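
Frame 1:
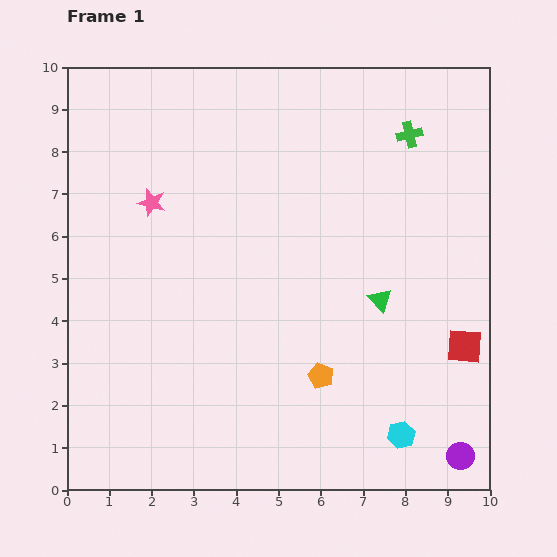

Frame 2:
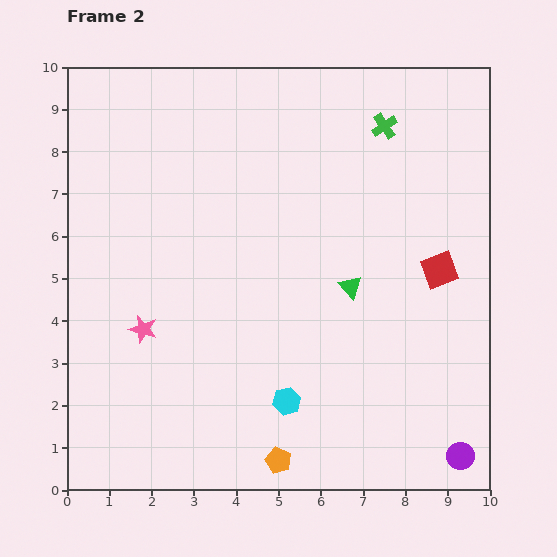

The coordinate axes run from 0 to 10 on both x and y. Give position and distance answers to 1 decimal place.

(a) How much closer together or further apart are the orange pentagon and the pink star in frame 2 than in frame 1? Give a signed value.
-1.2

Distance in frame 1: 5.7. Distance in frame 2: 4.5.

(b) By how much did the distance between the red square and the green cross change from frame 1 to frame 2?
-1.6

Distance in frame 1: 5.2. Distance in frame 2: 3.6.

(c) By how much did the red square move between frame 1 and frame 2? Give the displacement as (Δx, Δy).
(-0.6, 1.8)

The red square was at (9.4, 3.4) in frame 1 and (8.8, 5.2) in frame 2.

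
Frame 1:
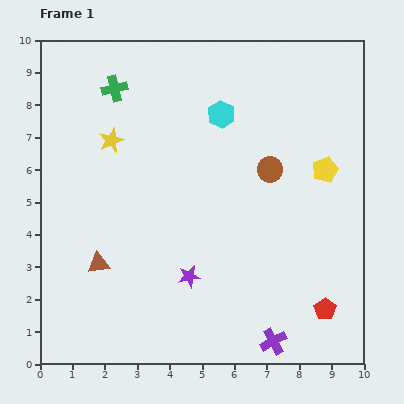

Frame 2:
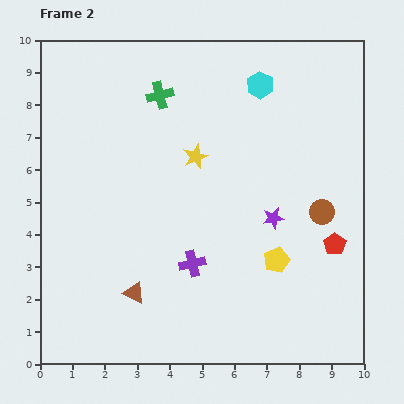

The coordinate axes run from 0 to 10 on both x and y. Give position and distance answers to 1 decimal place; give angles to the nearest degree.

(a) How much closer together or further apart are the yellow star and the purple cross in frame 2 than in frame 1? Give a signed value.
-4.7

Distance in frame 1: 8.0. Distance in frame 2: 3.3.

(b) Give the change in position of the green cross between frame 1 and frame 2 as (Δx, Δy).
(1.4, -0.2)

The green cross was at (2.3, 8.5) in frame 1 and (3.7, 8.3) in frame 2.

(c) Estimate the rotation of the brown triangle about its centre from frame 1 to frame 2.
33° clockwise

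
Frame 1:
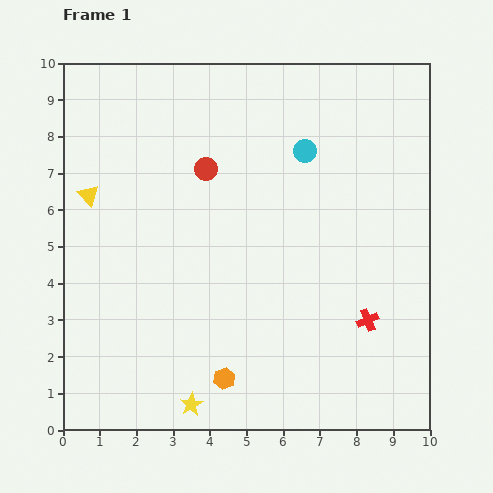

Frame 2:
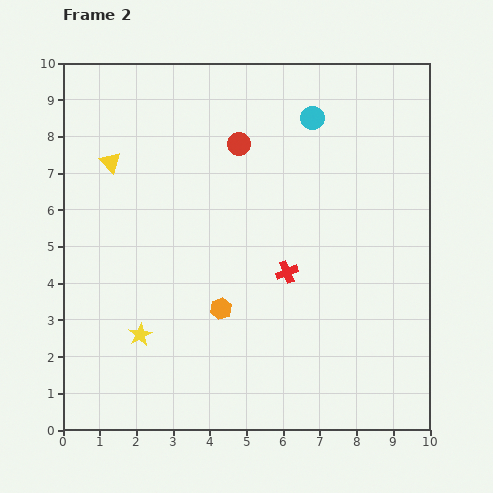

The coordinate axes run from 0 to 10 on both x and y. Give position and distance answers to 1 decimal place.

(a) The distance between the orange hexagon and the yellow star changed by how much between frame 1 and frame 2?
+1.2

Distance in frame 1: 1.1. Distance in frame 2: 2.3.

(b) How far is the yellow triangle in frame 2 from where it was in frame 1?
1.1

The yellow triangle moved from (0.7, 6.4) to (1.3, 7.3), a distance of √(0.6² + 0.9²) ≈ 1.1.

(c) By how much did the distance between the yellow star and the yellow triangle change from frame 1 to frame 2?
-1.6

Distance in frame 1: 6.4. Distance in frame 2: 4.8.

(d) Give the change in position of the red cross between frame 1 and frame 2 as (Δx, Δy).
(-2.2, 1.3)

The red cross was at (8.3, 3.0) in frame 1 and (6.1, 4.3) in frame 2.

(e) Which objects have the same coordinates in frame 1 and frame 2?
none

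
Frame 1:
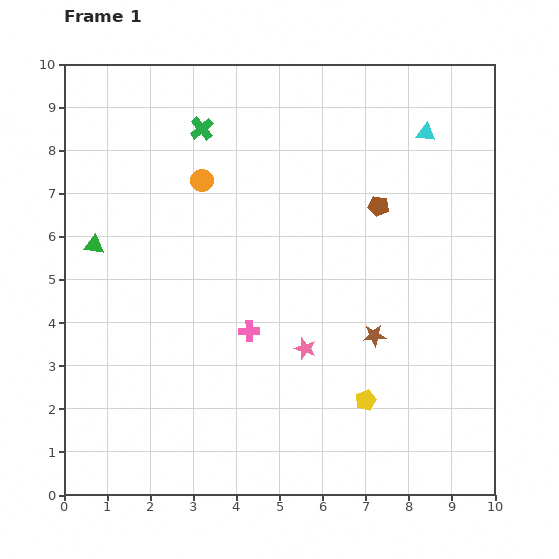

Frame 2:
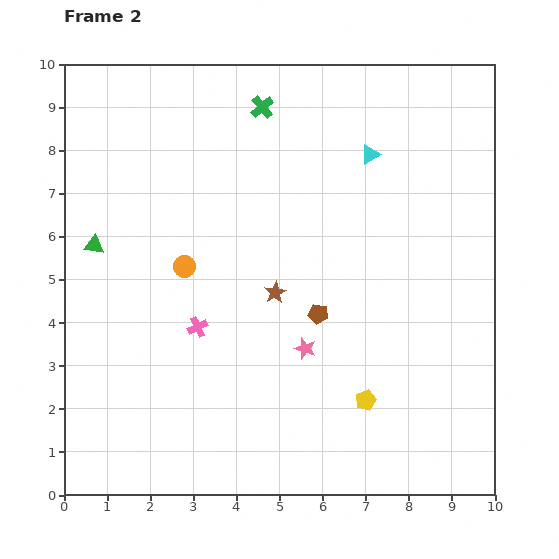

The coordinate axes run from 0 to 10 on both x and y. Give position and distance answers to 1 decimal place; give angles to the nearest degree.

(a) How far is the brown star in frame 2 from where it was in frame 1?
2.5

The brown star moved from (7.2, 3.7) to (4.9, 4.7), a distance of √(2.3² + 1.0²) ≈ 2.5.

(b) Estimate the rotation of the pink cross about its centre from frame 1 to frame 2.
24° counter-clockwise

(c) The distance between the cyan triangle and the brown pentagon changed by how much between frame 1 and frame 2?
+1.9

Distance in frame 1: 2.0. Distance in frame 2: 3.9.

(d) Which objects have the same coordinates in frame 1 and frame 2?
the green triangle, the pink star, the yellow pentagon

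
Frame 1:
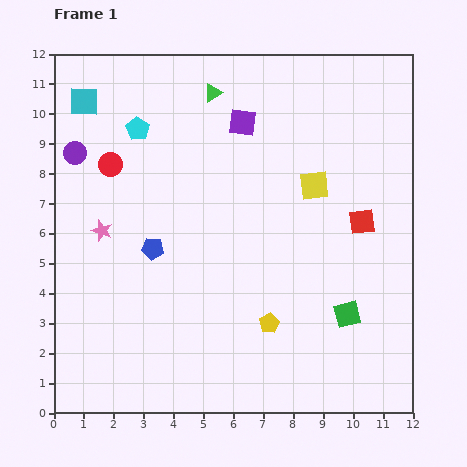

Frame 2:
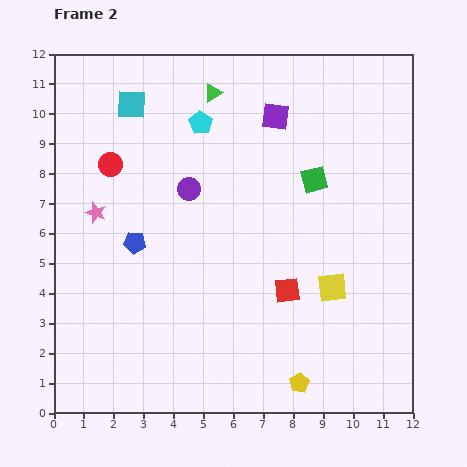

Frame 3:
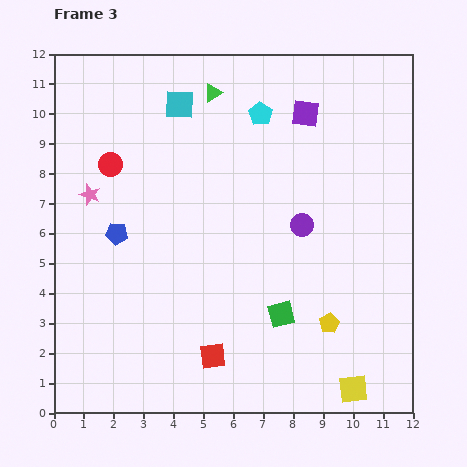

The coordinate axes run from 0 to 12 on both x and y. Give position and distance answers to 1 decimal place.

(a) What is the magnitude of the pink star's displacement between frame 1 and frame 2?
0.6

The pink star moved from (1.6, 6.1) to (1.4, 6.7), a distance of √(0.2² + 0.6²) ≈ 0.6.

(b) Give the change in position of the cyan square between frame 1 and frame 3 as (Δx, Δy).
(3.2, -0.1)

The cyan square was at (1.0, 10.4) in frame 1 and (4.2, 10.3) in frame 3.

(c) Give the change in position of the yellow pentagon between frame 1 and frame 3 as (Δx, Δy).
(2.0, 0.0)

The yellow pentagon was at (7.2, 3.0) in frame 1 and (9.2, 3.0) in frame 3.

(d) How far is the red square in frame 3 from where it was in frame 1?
6.7

The red square moved from (10.3, 6.4) to (5.3, 1.9), a distance of √(5.0² + 4.5²) ≈ 6.7.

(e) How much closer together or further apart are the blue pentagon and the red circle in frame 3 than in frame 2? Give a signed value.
-0.4

Distance in frame 2: 2.7. Distance in frame 3: 2.3.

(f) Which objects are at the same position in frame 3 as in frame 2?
the red circle, the green triangle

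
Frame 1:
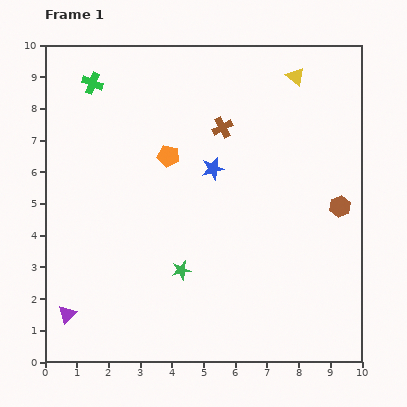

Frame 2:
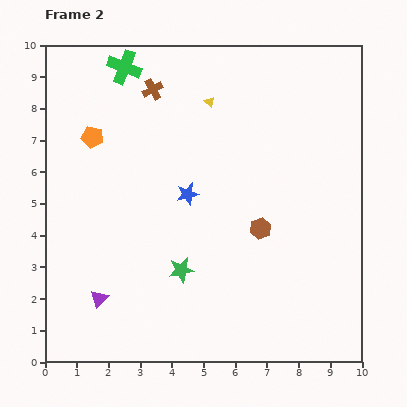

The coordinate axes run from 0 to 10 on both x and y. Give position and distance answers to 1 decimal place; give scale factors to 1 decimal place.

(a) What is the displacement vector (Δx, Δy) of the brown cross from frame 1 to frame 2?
(-2.2, 1.2)

The brown cross was at (5.6, 7.4) in frame 1 and (3.4, 8.6) in frame 2.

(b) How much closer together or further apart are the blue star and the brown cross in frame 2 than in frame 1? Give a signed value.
+2.2

Distance in frame 1: 1.3. Distance in frame 2: 3.5.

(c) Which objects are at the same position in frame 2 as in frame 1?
the green star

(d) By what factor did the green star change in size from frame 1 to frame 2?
1.4×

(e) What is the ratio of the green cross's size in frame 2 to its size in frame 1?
1.6×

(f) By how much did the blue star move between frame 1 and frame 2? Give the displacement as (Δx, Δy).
(-0.8, -0.8)

The blue star was at (5.3, 6.1) in frame 1 and (4.5, 5.3) in frame 2.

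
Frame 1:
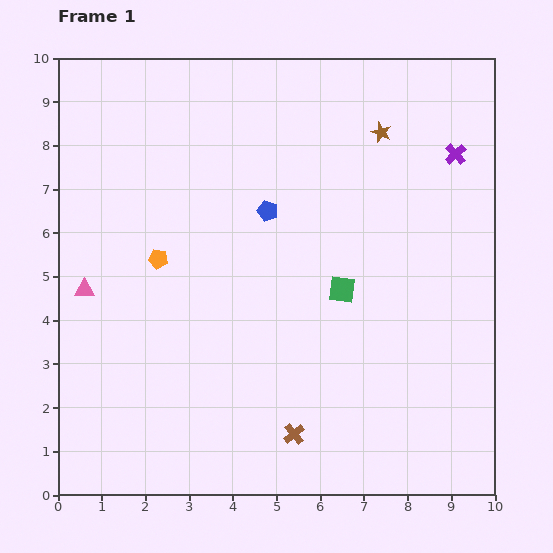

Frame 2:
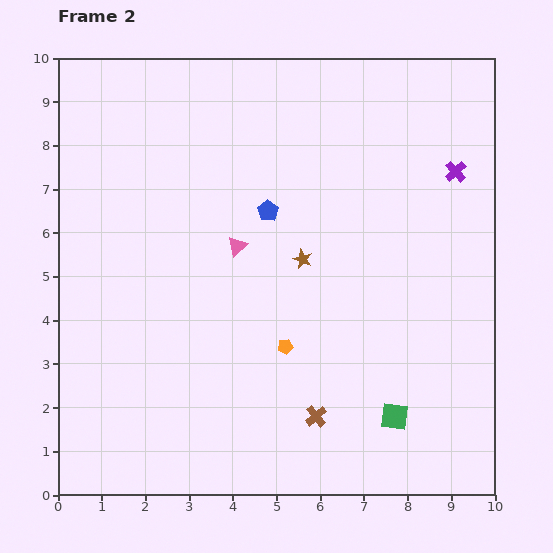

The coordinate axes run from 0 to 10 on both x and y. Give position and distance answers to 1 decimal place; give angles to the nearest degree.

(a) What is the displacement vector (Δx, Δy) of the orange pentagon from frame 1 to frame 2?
(2.9, -2.0)

The orange pentagon was at (2.3, 5.4) in frame 1 and (5.2, 3.4) in frame 2.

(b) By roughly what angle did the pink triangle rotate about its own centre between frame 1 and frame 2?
41° counter-clockwise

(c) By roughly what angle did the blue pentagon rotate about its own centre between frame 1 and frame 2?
17° clockwise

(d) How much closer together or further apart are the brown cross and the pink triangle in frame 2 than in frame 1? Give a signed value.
-1.5

Distance in frame 1: 5.8. Distance in frame 2: 4.3.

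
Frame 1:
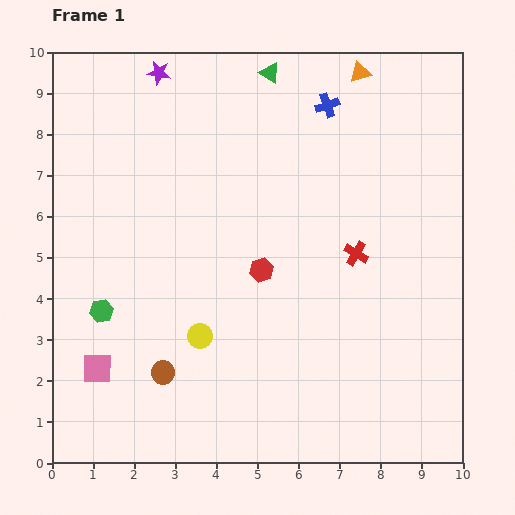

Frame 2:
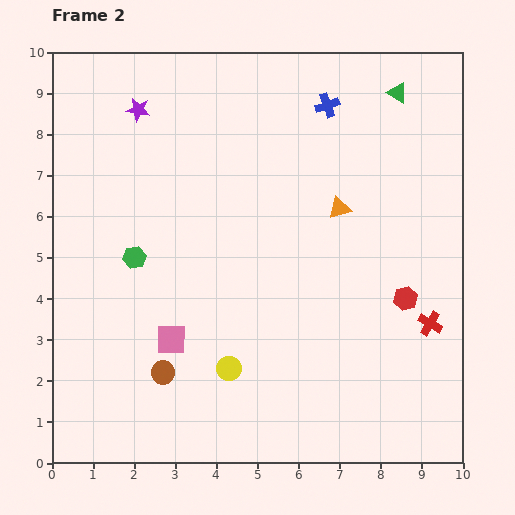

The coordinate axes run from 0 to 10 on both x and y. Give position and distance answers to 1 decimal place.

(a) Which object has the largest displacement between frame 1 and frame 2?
the red hexagon

(moved 3.6; next 3.3)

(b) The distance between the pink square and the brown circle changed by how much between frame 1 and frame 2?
-0.8

Distance in frame 1: 1.6. Distance in frame 2: 0.8.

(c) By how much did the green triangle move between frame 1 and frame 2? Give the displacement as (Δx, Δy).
(3.1, -0.5)

The green triangle was at (5.3, 9.5) in frame 1 and (8.4, 9.0) in frame 2.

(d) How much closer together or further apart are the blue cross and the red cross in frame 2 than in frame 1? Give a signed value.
+2.2

Distance in frame 1: 3.7. Distance in frame 2: 5.9.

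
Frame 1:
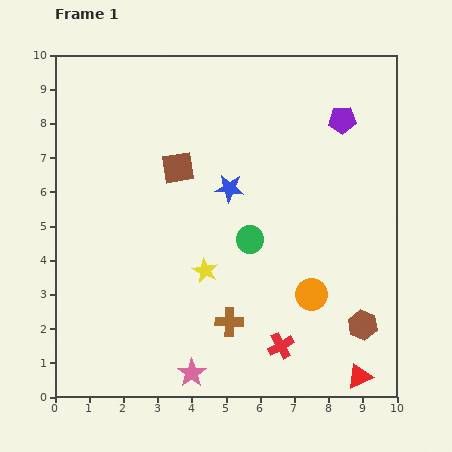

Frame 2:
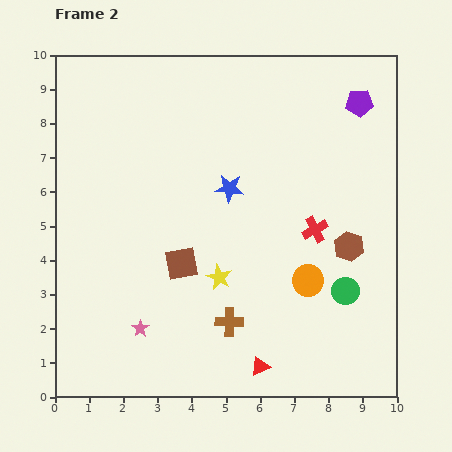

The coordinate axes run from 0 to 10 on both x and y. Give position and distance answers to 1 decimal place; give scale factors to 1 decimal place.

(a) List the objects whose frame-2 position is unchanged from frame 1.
the blue star, the brown cross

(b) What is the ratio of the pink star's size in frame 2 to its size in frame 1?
0.6×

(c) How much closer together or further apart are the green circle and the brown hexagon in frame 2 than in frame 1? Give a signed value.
-2.8

Distance in frame 1: 4.1. Distance in frame 2: 1.3.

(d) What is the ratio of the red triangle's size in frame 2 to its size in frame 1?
0.8×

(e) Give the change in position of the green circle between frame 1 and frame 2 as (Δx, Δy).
(2.8, -1.5)

The green circle was at (5.7, 4.6) in frame 1 and (8.5, 3.1) in frame 2.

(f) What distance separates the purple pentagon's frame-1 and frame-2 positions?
0.7

The purple pentagon moved from (8.4, 8.1) to (8.9, 8.6), a distance of √(0.5² + 0.5²) ≈ 0.7.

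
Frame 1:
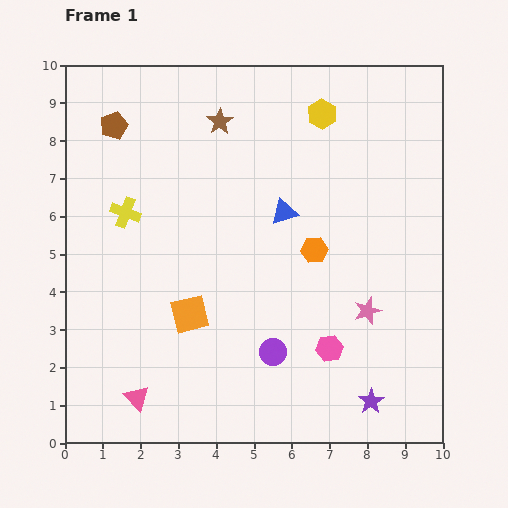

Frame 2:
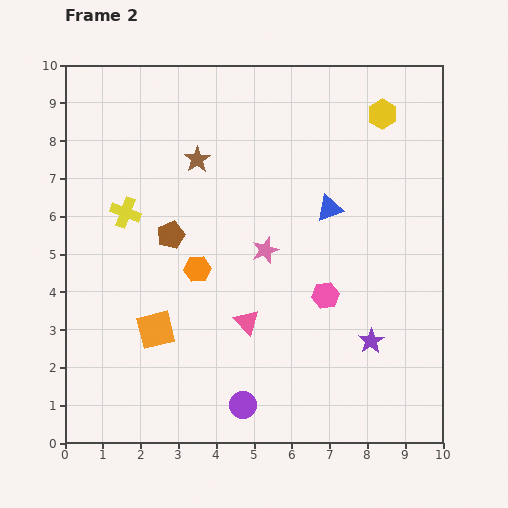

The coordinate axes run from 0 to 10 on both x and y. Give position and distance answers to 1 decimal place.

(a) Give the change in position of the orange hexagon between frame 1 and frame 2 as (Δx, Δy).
(-3.1, -0.5)

The orange hexagon was at (6.6, 5.1) in frame 1 and (3.5, 4.6) in frame 2.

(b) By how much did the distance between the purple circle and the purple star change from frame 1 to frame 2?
+0.9

Distance in frame 1: 2.9. Distance in frame 2: 3.8.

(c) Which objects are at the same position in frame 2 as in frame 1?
the yellow cross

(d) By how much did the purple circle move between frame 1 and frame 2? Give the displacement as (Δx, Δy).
(-0.8, -1.4)

The purple circle was at (5.5, 2.4) in frame 1 and (4.7, 1.0) in frame 2.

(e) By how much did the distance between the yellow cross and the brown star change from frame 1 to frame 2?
-1.1

Distance in frame 1: 3.5. Distance in frame 2: 2.4.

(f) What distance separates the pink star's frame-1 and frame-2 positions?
3.1

The pink star moved from (8.0, 3.5) to (5.3, 5.1), a distance of √(2.7² + 1.6²) ≈ 3.1.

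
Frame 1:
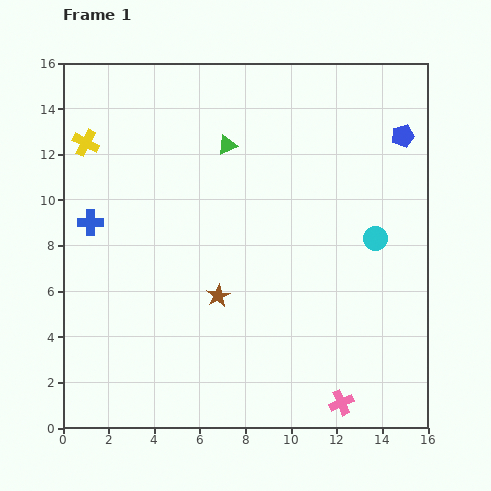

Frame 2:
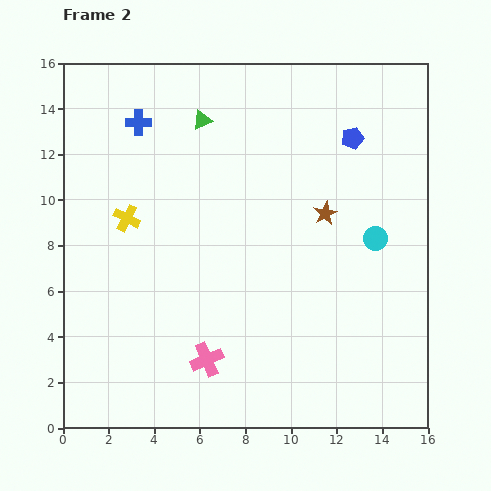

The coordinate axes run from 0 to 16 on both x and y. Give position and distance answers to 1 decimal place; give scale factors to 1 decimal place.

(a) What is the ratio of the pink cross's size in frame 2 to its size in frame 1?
1.3×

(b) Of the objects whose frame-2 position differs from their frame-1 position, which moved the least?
the green triangle

(moved 1.6)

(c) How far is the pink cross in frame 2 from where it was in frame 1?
6.2

The pink cross moved from (12.2, 1.1) to (6.3, 3.0), a distance of √(5.9² + 1.9²) ≈ 6.2.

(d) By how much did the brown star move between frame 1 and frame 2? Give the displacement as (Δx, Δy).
(4.7, 3.6)

The brown star was at (6.8, 5.8) in frame 1 and (11.5, 9.4) in frame 2.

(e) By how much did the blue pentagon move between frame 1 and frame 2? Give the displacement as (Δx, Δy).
(-2.2, -0.1)

The blue pentagon was at (14.9, 12.8) in frame 1 and (12.7, 12.7) in frame 2.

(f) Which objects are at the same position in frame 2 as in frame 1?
the cyan circle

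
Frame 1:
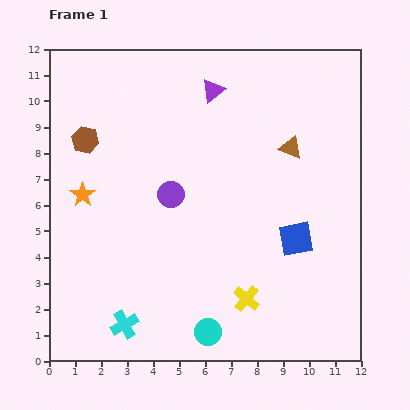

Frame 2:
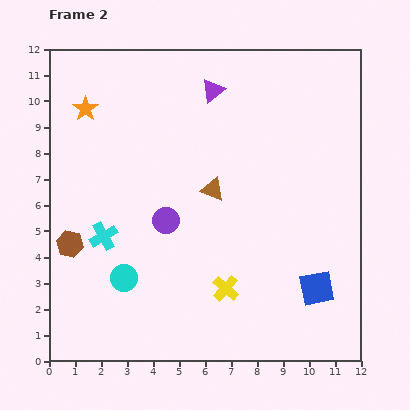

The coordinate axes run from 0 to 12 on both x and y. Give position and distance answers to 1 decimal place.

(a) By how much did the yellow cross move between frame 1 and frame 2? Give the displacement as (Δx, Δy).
(-0.8, 0.4)

The yellow cross was at (7.6, 2.4) in frame 1 and (6.8, 2.8) in frame 2.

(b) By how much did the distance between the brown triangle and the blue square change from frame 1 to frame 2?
+2.0

Distance in frame 1: 3.5. Distance in frame 2: 5.5.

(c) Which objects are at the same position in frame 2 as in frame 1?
the purple triangle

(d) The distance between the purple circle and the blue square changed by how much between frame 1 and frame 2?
+1.3

Distance in frame 1: 5.1. Distance in frame 2: 6.4.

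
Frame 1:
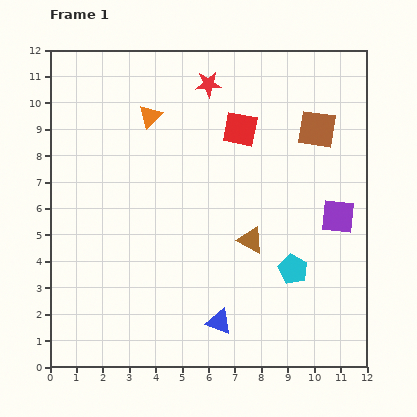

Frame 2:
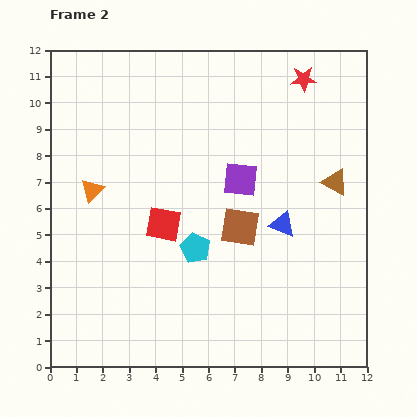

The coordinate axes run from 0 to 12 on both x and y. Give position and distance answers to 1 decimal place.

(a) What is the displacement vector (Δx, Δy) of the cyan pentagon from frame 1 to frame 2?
(-3.7, 0.8)

The cyan pentagon was at (9.2, 3.7) in frame 1 and (5.5, 4.5) in frame 2.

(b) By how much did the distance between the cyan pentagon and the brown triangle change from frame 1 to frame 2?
+4.0

Distance in frame 1: 1.9. Distance in frame 2: 5.9.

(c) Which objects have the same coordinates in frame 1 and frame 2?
none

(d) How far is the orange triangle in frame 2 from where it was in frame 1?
3.6

The orange triangle moved from (3.8, 9.5) to (1.6, 6.7), a distance of √(2.2² + 2.8²) ≈ 3.6.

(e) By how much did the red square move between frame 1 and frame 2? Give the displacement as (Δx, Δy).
(-2.9, -3.6)

The red square was at (7.2, 9.0) in frame 1 and (4.3, 5.4) in frame 2.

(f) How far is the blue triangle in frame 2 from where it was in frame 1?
4.4

The blue triangle moved from (6.4, 1.7) to (8.8, 5.4), a distance of √(2.4² + 3.7²) ≈ 4.4.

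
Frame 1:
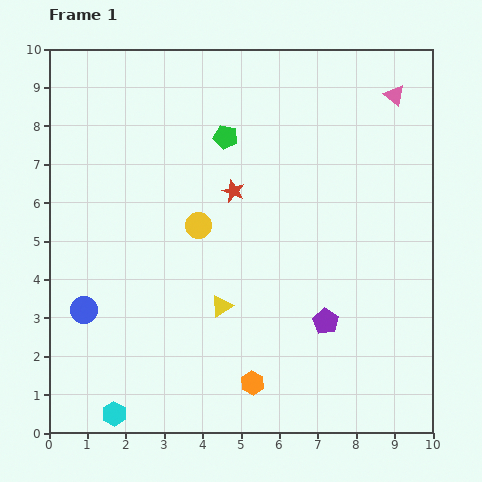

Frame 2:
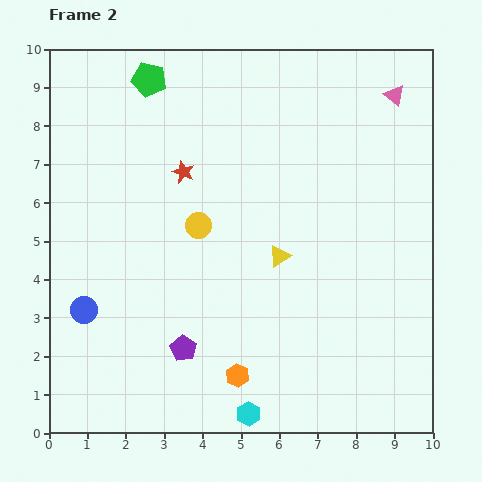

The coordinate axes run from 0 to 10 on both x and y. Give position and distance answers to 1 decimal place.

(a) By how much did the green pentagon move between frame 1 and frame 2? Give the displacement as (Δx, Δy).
(-2.0, 1.5)

The green pentagon was at (4.6, 7.7) in frame 1 and (2.6, 9.2) in frame 2.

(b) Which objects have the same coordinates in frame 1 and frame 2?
the pink triangle, the yellow circle, the blue circle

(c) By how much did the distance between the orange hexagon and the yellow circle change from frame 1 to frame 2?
-0.3

Distance in frame 1: 4.3. Distance in frame 2: 4.0.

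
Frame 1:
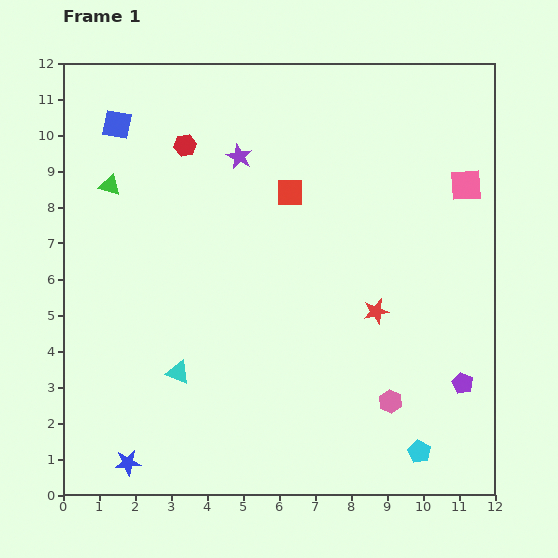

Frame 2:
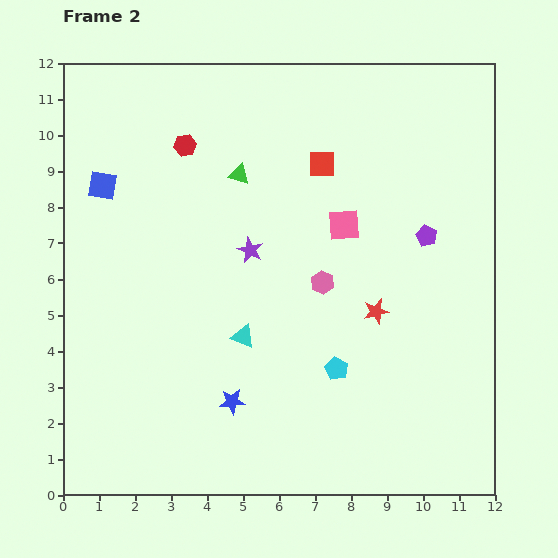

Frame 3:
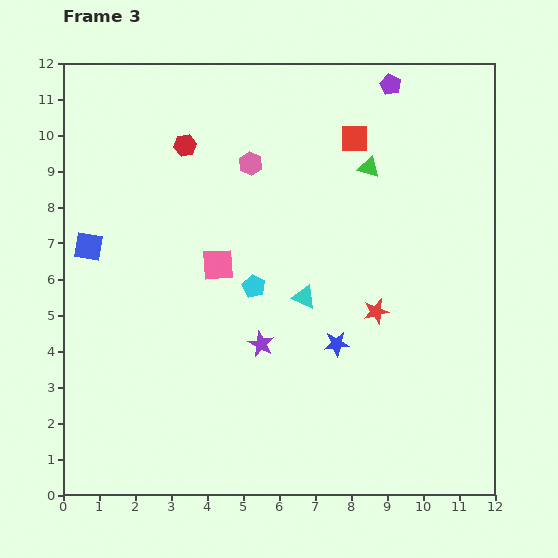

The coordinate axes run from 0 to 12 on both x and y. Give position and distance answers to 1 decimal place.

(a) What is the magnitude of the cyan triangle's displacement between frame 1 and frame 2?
2.1

The cyan triangle moved from (3.2, 3.4) to (5.0, 4.4), a distance of √(1.8² + 1.0²) ≈ 2.1.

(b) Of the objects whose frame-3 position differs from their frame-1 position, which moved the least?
the red square

(moved 2.3)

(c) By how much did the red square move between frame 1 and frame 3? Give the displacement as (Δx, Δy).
(1.8, 1.5)

The red square was at (6.3, 8.4) in frame 1 and (8.1, 9.9) in frame 3.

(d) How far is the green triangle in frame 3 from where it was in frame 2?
3.6

The green triangle moved from (4.9, 8.9) to (8.5, 9.1), a distance of √(3.6² + 0.2²) ≈ 3.6.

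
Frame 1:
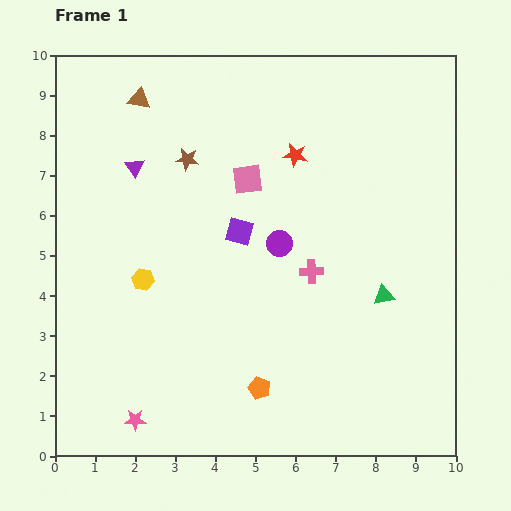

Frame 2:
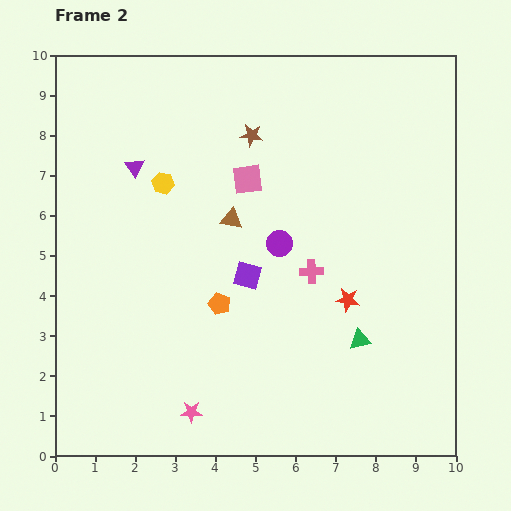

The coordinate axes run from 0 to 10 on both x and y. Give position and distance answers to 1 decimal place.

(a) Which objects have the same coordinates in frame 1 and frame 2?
the purple triangle, the pink cross, the pink square, the purple circle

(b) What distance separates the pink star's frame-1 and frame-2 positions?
1.4

The pink star moved from (2.0, 0.9) to (3.4, 1.1), a distance of √(1.4² + 0.2²) ≈ 1.4.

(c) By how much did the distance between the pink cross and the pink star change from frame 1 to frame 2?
-1.1

Distance in frame 1: 5.7. Distance in frame 2: 4.6.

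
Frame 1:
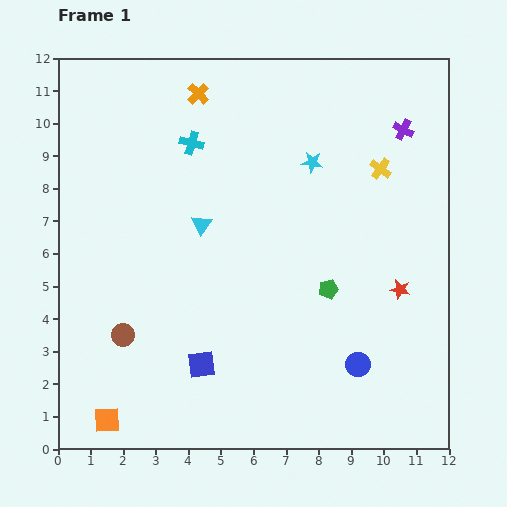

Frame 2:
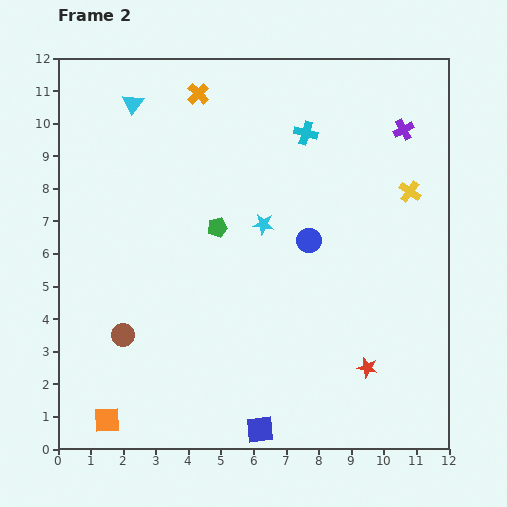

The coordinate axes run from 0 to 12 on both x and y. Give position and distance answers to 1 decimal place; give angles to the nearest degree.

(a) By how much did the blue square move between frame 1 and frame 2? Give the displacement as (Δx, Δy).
(1.8, -2.0)

The blue square was at (4.4, 2.6) in frame 1 and (6.2, 0.6) in frame 2.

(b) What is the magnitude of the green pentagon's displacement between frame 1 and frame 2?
3.9

The green pentagon moved from (8.3, 4.9) to (4.9, 6.8), a distance of √(3.4² + 1.9²) ≈ 3.9.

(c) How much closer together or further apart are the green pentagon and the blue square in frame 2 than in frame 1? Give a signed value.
+1.8

Distance in frame 1: 4.5. Distance in frame 2: 6.3.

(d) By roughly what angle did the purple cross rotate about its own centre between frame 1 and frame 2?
35° clockwise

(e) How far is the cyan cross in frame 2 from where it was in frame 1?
3.5

The cyan cross moved from (4.1, 9.4) to (7.6, 9.7), a distance of √(3.5² + 0.3²) ≈ 3.5.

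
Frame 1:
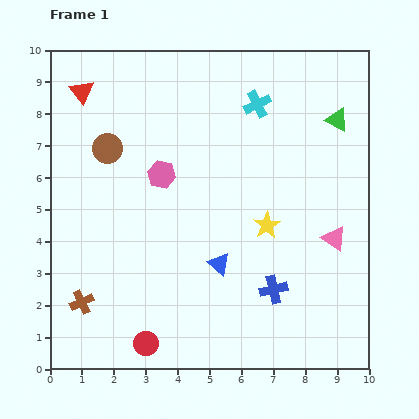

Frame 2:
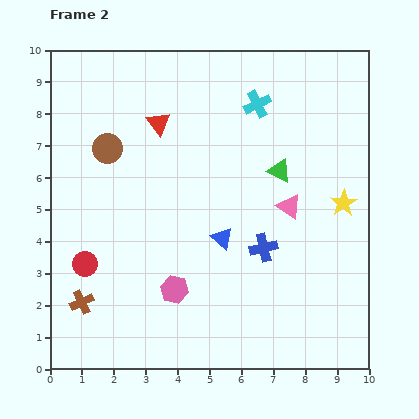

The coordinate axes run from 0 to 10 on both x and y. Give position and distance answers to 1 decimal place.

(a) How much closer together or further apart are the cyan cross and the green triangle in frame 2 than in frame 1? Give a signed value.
-0.3

Distance in frame 1: 2.5. Distance in frame 2: 2.2.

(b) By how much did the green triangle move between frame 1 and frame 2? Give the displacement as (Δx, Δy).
(-1.8, -1.6)

The green triangle was at (9.0, 7.8) in frame 1 and (7.2, 6.2) in frame 2.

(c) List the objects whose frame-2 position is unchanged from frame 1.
the cyan cross, the brown circle, the brown cross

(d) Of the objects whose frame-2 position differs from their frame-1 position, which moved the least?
the blue triangle

(moved 0.8)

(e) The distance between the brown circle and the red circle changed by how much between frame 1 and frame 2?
-2.5

Distance in frame 1: 6.2. Distance in frame 2: 3.7.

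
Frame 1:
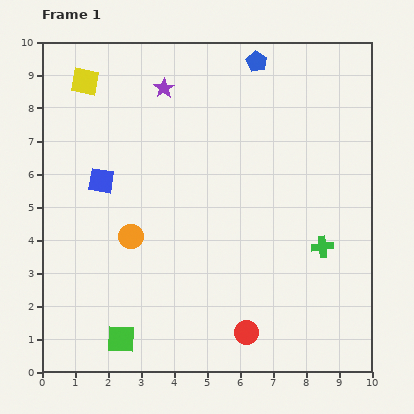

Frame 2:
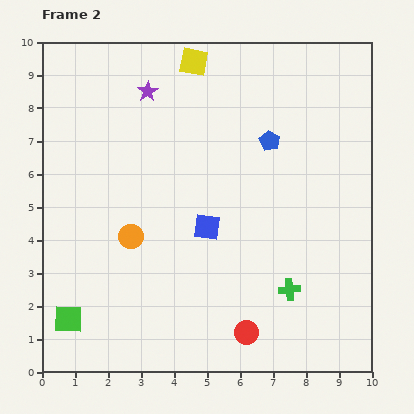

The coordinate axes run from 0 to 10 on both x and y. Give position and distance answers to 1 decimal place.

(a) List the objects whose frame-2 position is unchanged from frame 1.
the red circle, the orange circle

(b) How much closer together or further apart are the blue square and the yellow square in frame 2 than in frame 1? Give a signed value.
+2.0

Distance in frame 1: 3.0. Distance in frame 2: 5.0.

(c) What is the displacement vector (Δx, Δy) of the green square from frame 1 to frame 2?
(-1.6, 0.6)

The green square was at (2.4, 1.0) in frame 1 and (0.8, 1.6) in frame 2.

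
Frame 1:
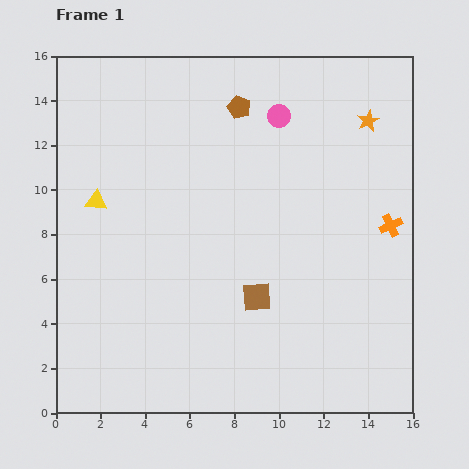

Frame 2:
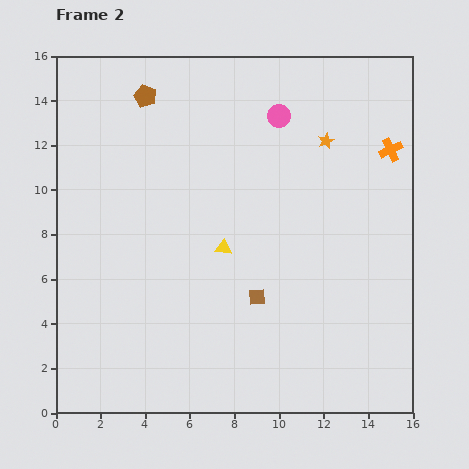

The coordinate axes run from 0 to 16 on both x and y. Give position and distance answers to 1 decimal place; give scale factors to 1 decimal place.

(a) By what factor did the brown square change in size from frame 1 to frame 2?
0.6×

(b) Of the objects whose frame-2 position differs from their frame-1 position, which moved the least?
the orange star

(moved 2.1)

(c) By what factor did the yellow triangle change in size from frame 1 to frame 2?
0.8×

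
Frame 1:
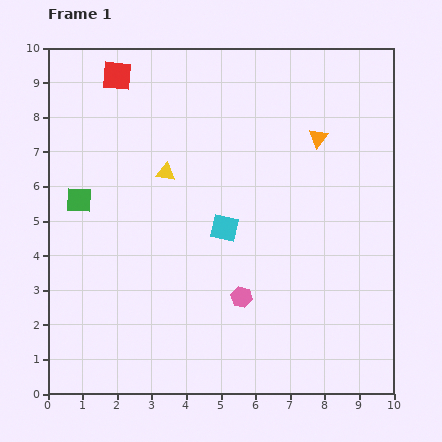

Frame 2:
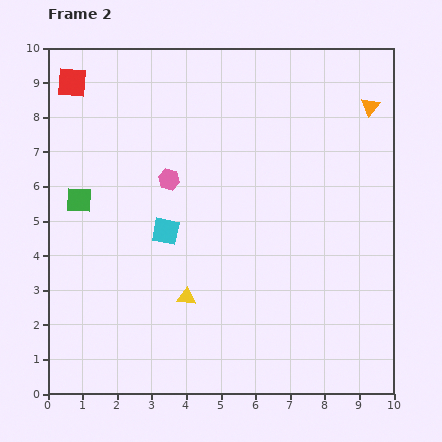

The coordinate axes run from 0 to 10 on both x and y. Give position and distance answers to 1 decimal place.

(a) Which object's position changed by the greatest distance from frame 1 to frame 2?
the pink hexagon

(moved 4.0; next 3.6)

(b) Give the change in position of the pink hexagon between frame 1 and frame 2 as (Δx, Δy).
(-2.1, 3.4)

The pink hexagon was at (5.6, 2.8) in frame 1 and (3.5, 6.2) in frame 2.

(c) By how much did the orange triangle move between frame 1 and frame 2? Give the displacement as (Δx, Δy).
(1.5, 0.9)

The orange triangle was at (7.8, 7.4) in frame 1 and (9.3, 8.3) in frame 2.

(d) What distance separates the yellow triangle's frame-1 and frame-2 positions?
3.6

The yellow triangle moved from (3.4, 6.4) to (4.0, 2.8), a distance of √(0.6² + 3.6²) ≈ 3.6.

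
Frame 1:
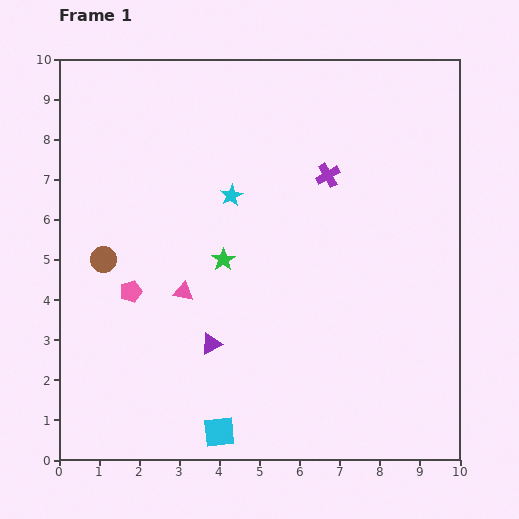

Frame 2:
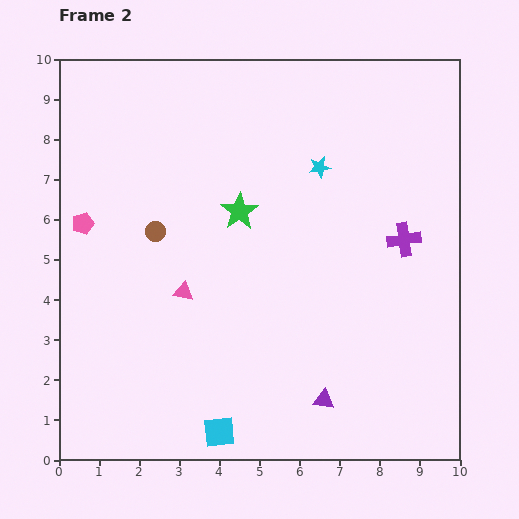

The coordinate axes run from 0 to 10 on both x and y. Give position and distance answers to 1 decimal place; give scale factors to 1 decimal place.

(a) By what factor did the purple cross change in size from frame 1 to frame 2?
1.4×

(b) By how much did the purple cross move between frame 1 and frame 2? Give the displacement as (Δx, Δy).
(1.9, -1.6)

The purple cross was at (6.7, 7.1) in frame 1 and (8.6, 5.5) in frame 2.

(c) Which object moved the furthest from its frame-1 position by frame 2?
the purple triangle

(moved 3.1; next 2.5)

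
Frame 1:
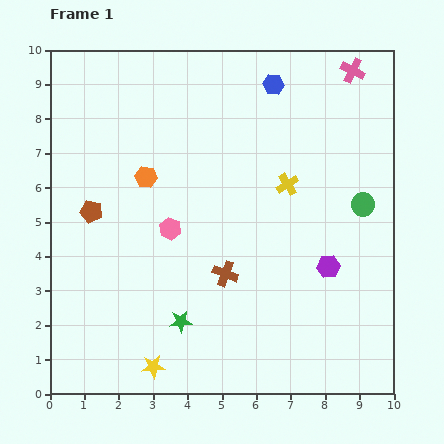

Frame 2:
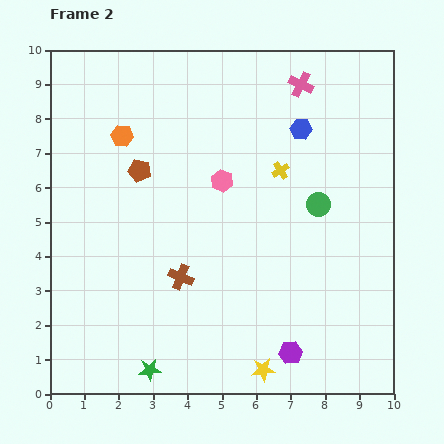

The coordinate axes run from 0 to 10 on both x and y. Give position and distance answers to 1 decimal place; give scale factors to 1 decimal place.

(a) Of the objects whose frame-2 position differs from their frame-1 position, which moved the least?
the yellow cross

(moved 0.4)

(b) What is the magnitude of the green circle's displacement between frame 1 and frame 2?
1.3

The green circle moved from (9.1, 5.5) to (7.8, 5.5), a distance of √(1.3² + 0.0²) ≈ 1.3.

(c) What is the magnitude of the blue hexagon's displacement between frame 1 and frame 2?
1.5

The blue hexagon moved from (6.5, 9.0) to (7.3, 7.7), a distance of √(0.8² + 1.3²) ≈ 1.5.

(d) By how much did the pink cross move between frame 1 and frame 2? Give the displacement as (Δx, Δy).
(-1.5, -0.4)

The pink cross was at (8.8, 9.4) in frame 1 and (7.3, 9.0) in frame 2.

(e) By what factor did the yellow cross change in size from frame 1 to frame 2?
0.8×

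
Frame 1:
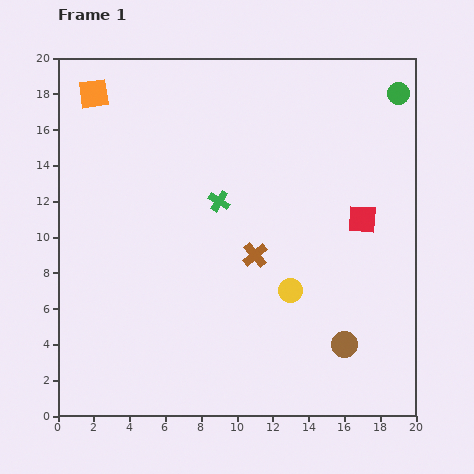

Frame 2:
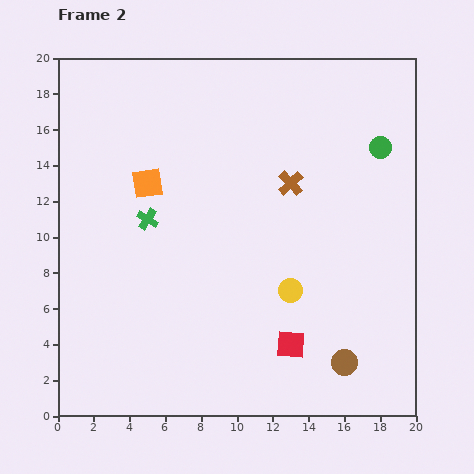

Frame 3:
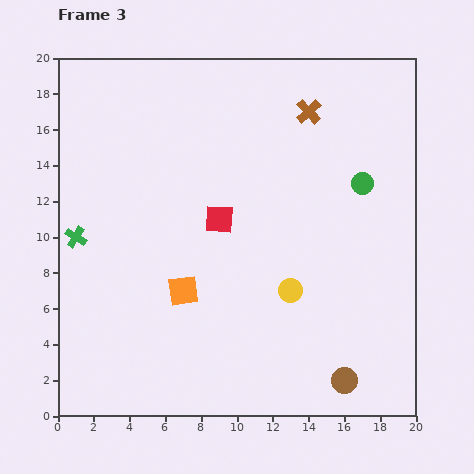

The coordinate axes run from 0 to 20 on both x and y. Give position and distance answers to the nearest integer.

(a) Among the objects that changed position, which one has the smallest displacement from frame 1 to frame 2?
the brown circle

(moved 1)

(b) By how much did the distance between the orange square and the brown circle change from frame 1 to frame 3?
-10

Distance in frame 1: 20. Distance in frame 3: 10.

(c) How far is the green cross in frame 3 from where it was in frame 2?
4

The green cross moved from (5, 11) to (1, 10), a distance of √(4² + 1²) ≈ 4.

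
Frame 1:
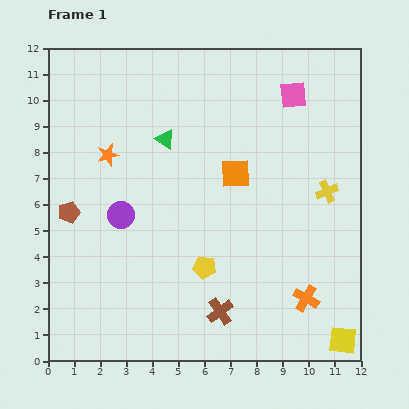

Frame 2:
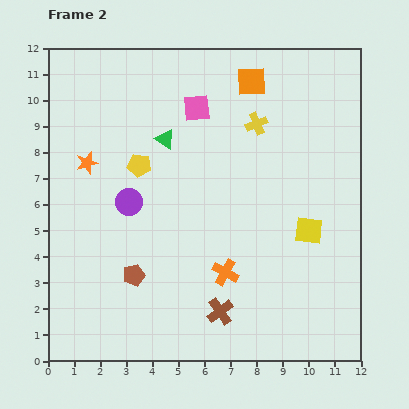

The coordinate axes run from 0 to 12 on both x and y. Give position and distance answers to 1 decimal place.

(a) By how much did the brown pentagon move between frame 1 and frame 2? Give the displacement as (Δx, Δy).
(2.5, -2.4)

The brown pentagon was at (0.8, 5.7) in frame 1 and (3.3, 3.3) in frame 2.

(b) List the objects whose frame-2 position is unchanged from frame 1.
the brown cross, the green triangle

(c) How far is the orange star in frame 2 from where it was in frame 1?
0.9

The orange star moved from (2.3, 7.9) to (1.5, 7.6), a distance of √(0.8² + 0.3²) ≈ 0.9.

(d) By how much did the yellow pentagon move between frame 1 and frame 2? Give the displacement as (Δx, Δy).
(-2.5, 3.9)

The yellow pentagon was at (6.0, 3.6) in frame 1 and (3.5, 7.5) in frame 2.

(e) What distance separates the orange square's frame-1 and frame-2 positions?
3.6

The orange square moved from (7.2, 7.2) to (7.8, 10.7), a distance of √(0.6² + 3.5²) ≈ 3.6.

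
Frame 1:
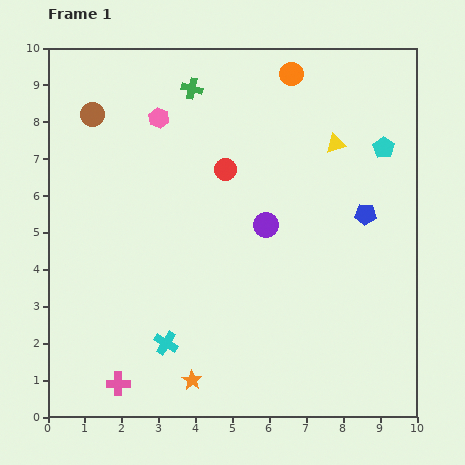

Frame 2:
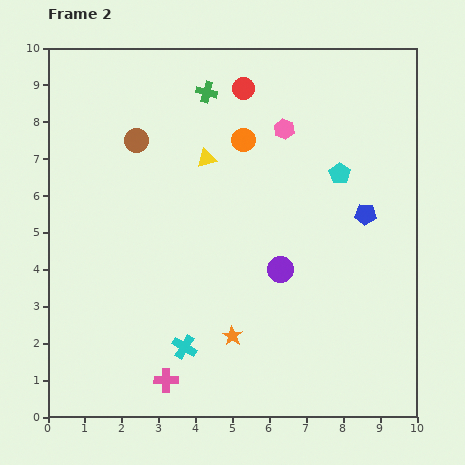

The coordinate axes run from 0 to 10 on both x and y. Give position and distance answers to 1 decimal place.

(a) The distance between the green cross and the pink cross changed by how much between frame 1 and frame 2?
-0.3

Distance in frame 1: 8.2. Distance in frame 2: 7.9.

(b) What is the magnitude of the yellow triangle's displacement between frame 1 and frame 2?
3.5

The yellow triangle moved from (7.8, 7.4) to (4.3, 7.0), a distance of √(3.5² + 0.4²) ≈ 3.5.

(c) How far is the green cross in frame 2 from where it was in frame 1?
0.4

The green cross moved from (3.9, 8.9) to (4.3, 8.8), a distance of √(0.4² + 0.1²) ≈ 0.4.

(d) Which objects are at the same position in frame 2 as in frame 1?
the blue pentagon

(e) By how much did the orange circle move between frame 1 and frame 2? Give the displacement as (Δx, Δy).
(-1.3, -1.8)

The orange circle was at (6.6, 9.3) in frame 1 and (5.3, 7.5) in frame 2.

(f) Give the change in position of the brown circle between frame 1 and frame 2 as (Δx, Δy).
(1.2, -0.7)

The brown circle was at (1.2, 8.2) in frame 1 and (2.4, 7.5) in frame 2.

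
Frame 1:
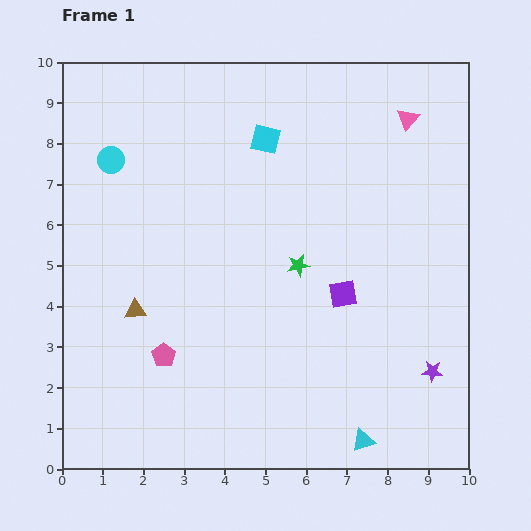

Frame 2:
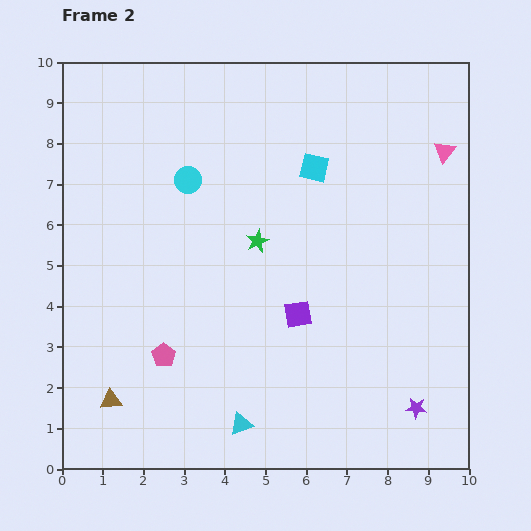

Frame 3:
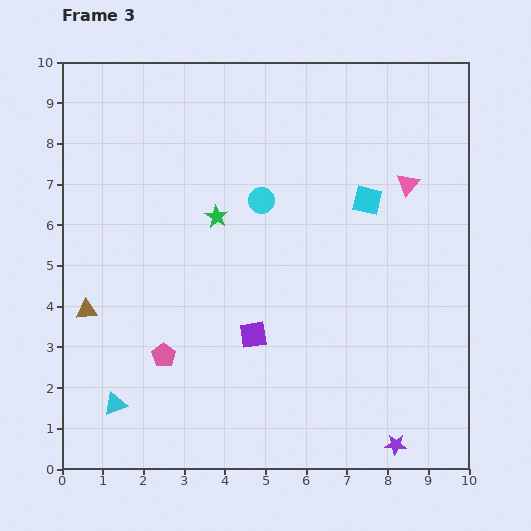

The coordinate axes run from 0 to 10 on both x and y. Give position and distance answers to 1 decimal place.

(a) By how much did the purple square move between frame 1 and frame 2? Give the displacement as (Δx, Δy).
(-1.1, -0.5)

The purple square was at (6.9, 4.3) in frame 1 and (5.8, 3.8) in frame 2.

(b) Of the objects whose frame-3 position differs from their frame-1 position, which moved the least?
the brown triangle

(moved 1.2)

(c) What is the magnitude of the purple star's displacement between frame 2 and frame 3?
1.0

The purple star moved from (8.7, 1.5) to (8.2, 0.6), a distance of √(0.5² + 0.9²) ≈ 1.0.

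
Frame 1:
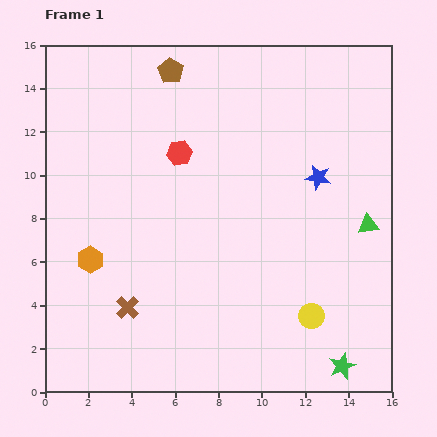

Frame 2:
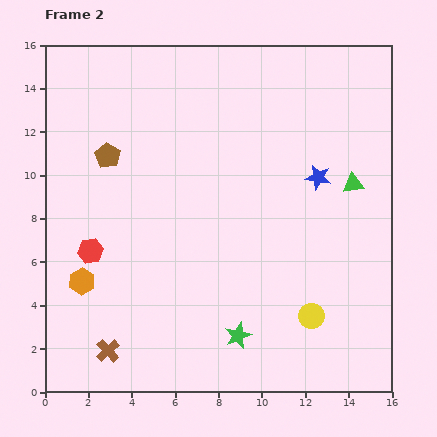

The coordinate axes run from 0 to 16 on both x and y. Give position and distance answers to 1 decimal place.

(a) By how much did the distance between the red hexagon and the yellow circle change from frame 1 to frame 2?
+0.9

Distance in frame 1: 9.7. Distance in frame 2: 10.6.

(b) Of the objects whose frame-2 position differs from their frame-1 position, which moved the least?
the orange hexagon

(moved 1.1)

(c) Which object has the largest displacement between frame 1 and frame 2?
the red hexagon

(moved 6.1; next 5.0)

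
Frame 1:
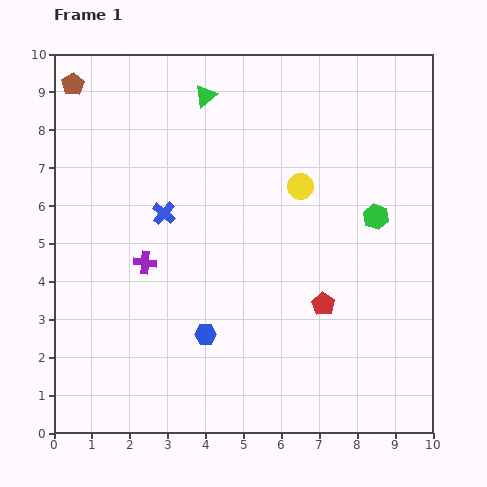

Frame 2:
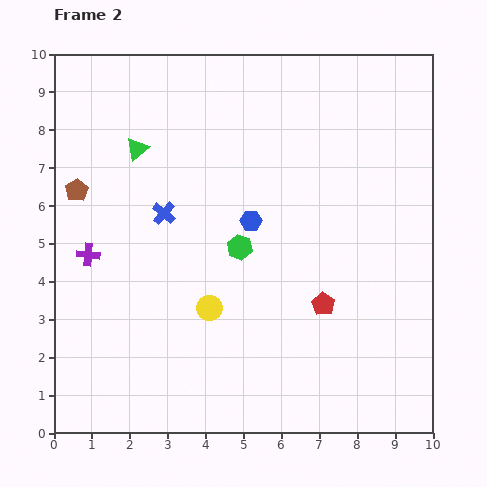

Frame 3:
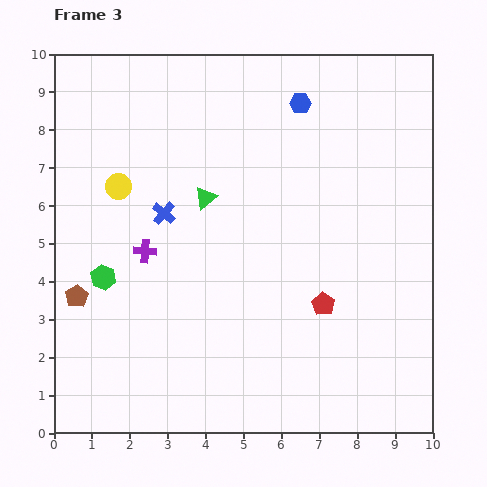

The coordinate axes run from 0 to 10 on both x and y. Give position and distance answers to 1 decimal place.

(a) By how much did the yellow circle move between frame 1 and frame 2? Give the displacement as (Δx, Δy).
(-2.4, -3.2)

The yellow circle was at (6.5, 6.5) in frame 1 and (4.1, 3.3) in frame 2.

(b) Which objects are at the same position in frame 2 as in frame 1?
the red pentagon, the blue cross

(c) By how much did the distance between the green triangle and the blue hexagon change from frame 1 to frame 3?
-2.8

Distance in frame 1: 6.3. Distance in frame 3: 3.5.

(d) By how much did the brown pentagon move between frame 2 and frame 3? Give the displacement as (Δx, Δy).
(0.0, -2.8)

The brown pentagon was at (0.6, 6.4) in frame 2 and (0.6, 3.6) in frame 3.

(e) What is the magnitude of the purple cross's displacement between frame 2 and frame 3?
1.5

The purple cross moved from (0.9, 4.7) to (2.4, 4.8), a distance of √(1.5² + 0.1²) ≈ 1.5.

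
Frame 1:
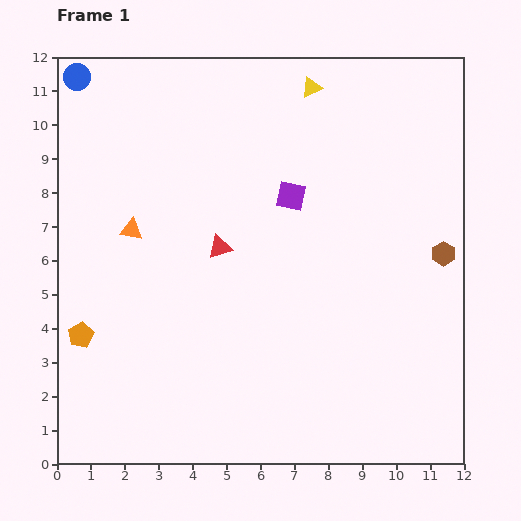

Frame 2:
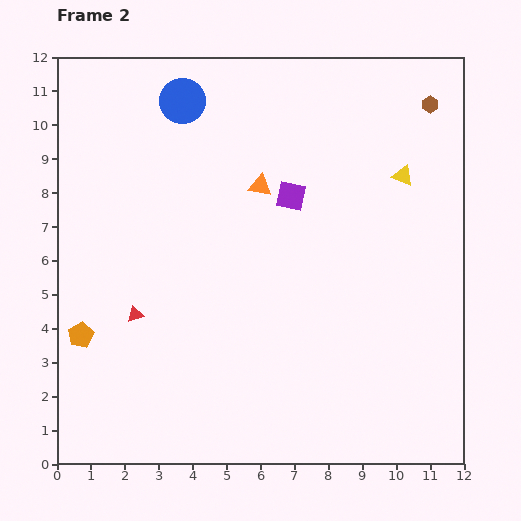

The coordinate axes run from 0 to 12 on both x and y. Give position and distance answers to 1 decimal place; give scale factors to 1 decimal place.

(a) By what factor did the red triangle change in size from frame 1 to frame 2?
0.7×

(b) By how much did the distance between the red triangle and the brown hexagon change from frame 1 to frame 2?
+4.1

Distance in frame 1: 6.6. Distance in frame 2: 10.7.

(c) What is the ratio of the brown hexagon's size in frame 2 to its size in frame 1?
0.7×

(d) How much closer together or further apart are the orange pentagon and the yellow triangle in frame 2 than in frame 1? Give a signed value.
+0.6

Distance in frame 1: 10.0. Distance in frame 2: 10.6.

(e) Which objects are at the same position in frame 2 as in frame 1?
the orange pentagon, the purple square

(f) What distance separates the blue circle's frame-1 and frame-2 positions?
3.2

The blue circle moved from (0.6, 11.4) to (3.7, 10.7), a distance of √(3.1² + 0.7²) ≈ 3.2.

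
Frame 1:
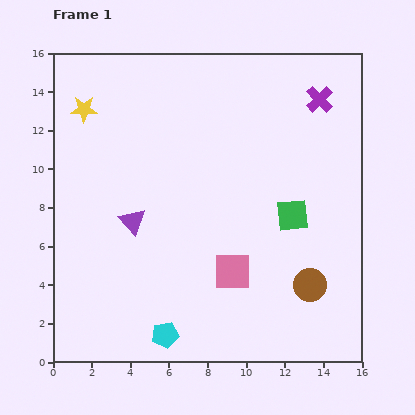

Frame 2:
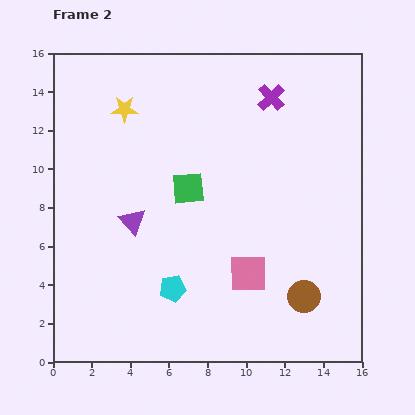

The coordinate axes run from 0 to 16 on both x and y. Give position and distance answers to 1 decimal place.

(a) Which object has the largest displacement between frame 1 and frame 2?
the green square

(moved 5.6; next 2.5)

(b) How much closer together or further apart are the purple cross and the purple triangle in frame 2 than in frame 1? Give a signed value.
-2.0

Distance in frame 1: 11.6. Distance in frame 2: 9.6.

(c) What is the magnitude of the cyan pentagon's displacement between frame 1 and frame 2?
2.4

The cyan pentagon moved from (5.8, 1.4) to (6.2, 3.8), a distance of √(0.4² + 2.4²) ≈ 2.4.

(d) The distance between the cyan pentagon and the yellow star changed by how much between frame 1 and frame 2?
-2.8

Distance in frame 1: 12.4. Distance in frame 2: 9.6.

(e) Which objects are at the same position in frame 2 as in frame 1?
the purple triangle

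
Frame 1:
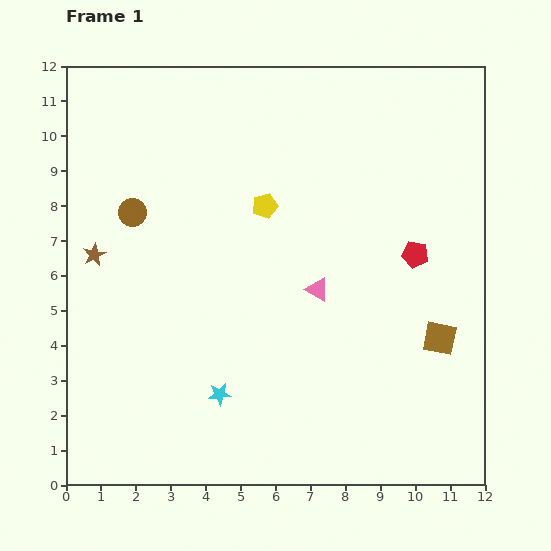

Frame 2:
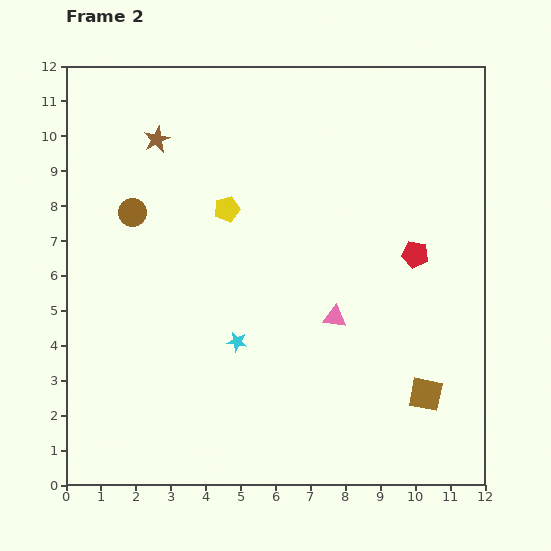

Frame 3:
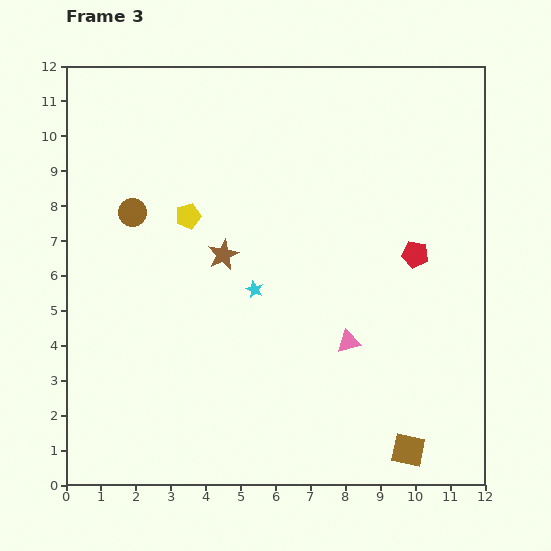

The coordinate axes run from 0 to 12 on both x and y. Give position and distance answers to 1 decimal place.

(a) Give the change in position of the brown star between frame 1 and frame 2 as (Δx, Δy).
(1.8, 3.3)

The brown star was at (0.8, 6.6) in frame 1 and (2.6, 9.9) in frame 2.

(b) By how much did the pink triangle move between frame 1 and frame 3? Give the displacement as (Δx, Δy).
(0.9, -1.5)

The pink triangle was at (7.2, 5.6) in frame 1 and (8.1, 4.1) in frame 3.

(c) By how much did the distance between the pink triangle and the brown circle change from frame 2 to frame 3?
+0.7

Distance in frame 2: 6.5. Distance in frame 3: 7.2.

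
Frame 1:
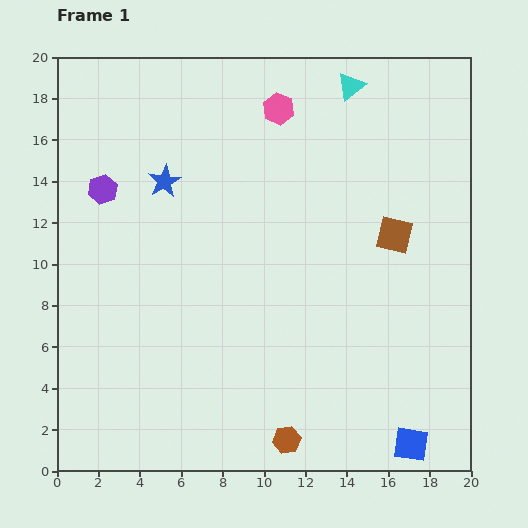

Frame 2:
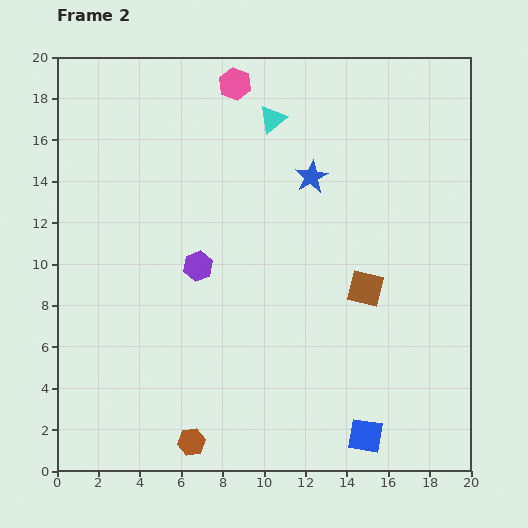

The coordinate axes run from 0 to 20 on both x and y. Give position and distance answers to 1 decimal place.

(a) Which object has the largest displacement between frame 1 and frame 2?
the blue star

(moved 7.1; next 5.9)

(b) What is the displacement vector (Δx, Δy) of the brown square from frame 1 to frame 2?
(-1.4, -2.6)

The brown square was at (16.3, 11.4) in frame 1 and (14.9, 8.8) in frame 2.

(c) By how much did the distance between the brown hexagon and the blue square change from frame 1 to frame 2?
+2.4

Distance in frame 1: 6.0. Distance in frame 2: 8.4.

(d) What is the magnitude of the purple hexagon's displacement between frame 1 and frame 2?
5.9

The purple hexagon moved from (2.2, 13.6) to (6.8, 9.9), a distance of √(4.6² + 3.7²) ≈ 5.9.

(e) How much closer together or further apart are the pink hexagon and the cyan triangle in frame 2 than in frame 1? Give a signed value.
-1.2

Distance in frame 1: 3.7. Distance in frame 2: 2.5.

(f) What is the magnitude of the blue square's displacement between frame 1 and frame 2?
2.2

The blue square moved from (17.1, 1.3) to (14.9, 1.7), a distance of √(2.2² + 0.4²) ≈ 2.2.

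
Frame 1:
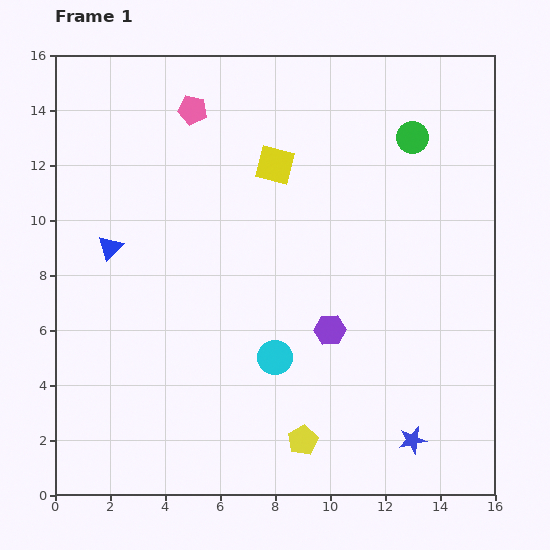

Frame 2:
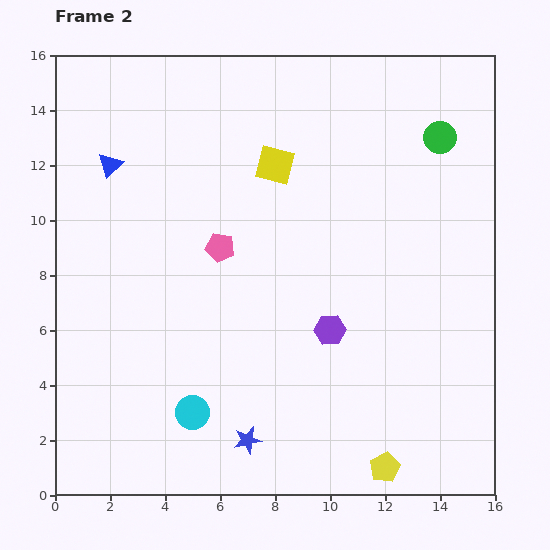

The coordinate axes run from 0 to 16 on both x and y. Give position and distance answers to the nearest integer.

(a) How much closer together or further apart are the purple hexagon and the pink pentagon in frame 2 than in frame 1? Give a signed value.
-4

Distance in frame 1: 9. Distance in frame 2: 5.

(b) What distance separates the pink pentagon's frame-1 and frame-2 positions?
5

The pink pentagon moved from (5, 14) to (6, 9), a distance of √(1² + 5²) ≈ 5.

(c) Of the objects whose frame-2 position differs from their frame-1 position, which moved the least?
the green circle

(moved 1)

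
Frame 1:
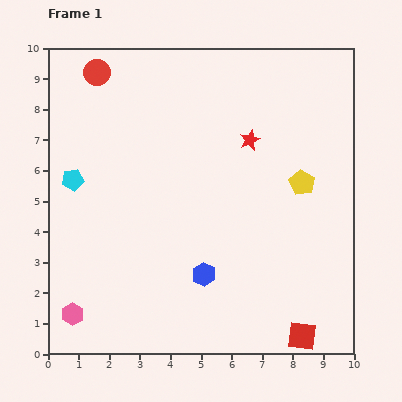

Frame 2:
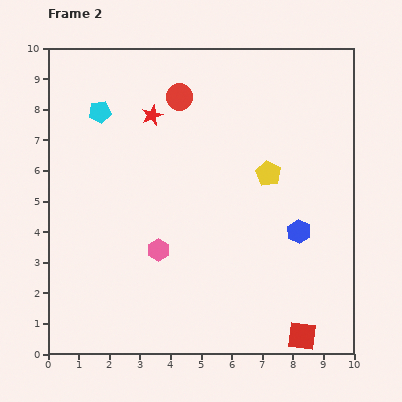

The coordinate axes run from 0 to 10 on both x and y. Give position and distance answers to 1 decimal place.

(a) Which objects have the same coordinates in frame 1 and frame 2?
the red square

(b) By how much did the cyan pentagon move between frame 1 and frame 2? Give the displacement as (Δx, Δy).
(0.9, 2.2)

The cyan pentagon was at (0.8, 5.7) in frame 1 and (1.7, 7.9) in frame 2.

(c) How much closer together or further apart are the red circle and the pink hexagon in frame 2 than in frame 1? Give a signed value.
-2.9

Distance in frame 1: 7.9. Distance in frame 2: 5.0.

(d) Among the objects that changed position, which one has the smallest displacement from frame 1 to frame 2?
the yellow pentagon

(moved 1.1)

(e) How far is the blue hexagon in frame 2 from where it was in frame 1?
3.4

The blue hexagon moved from (5.1, 2.6) to (8.2, 4.0), a distance of √(3.1² + 1.4²) ≈ 3.4.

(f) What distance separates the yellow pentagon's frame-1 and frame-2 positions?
1.1

The yellow pentagon moved from (8.3, 5.6) to (7.2, 5.9), a distance of √(1.1² + 0.3²) ≈ 1.1.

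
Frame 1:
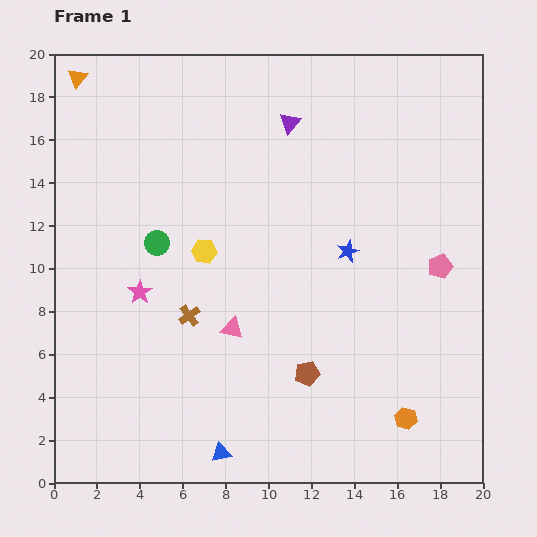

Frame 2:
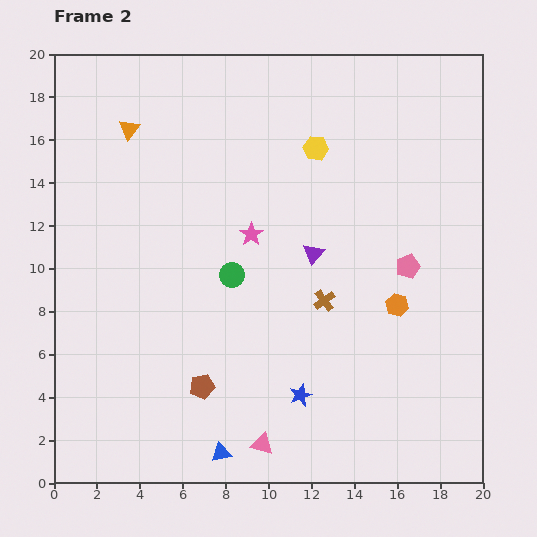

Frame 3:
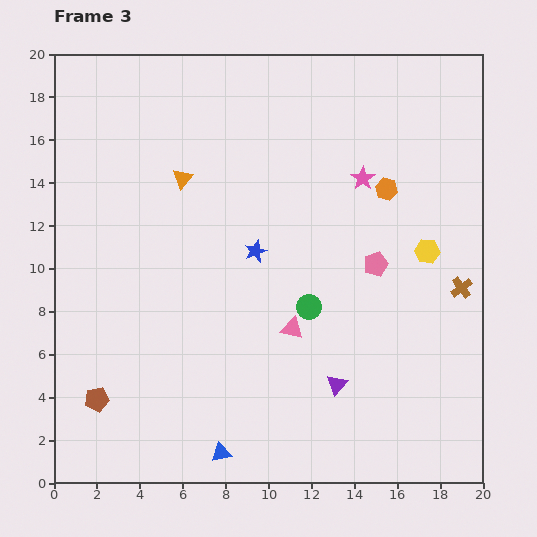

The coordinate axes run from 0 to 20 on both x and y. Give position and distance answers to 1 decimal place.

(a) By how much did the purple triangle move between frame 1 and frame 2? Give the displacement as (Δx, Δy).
(1.1, -6.1)

The purple triangle was at (11.0, 16.8) in frame 1 and (12.1, 10.7) in frame 2.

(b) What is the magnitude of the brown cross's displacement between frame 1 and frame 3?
12.8

The brown cross moved from (6.3, 7.8) to (19.0, 9.1), a distance of √(12.7² + 1.3²) ≈ 12.8.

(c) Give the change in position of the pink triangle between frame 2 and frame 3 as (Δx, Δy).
(1.4, 5.4)

The pink triangle was at (9.7, 1.8) in frame 2 and (11.1, 7.2) in frame 3.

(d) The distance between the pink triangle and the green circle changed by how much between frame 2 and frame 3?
-6.7

Distance in frame 2: 8.0. Distance in frame 3: 1.3.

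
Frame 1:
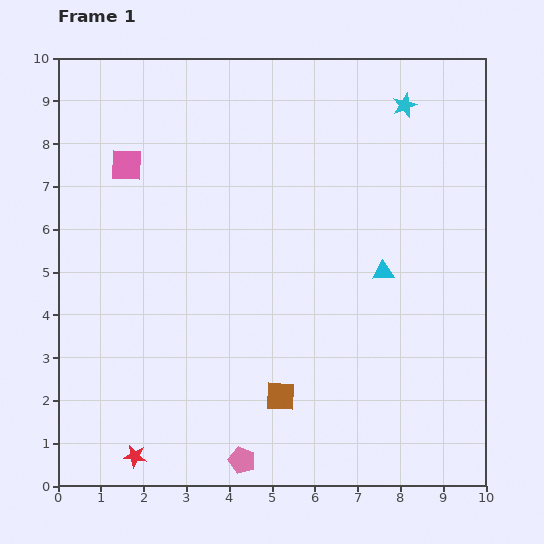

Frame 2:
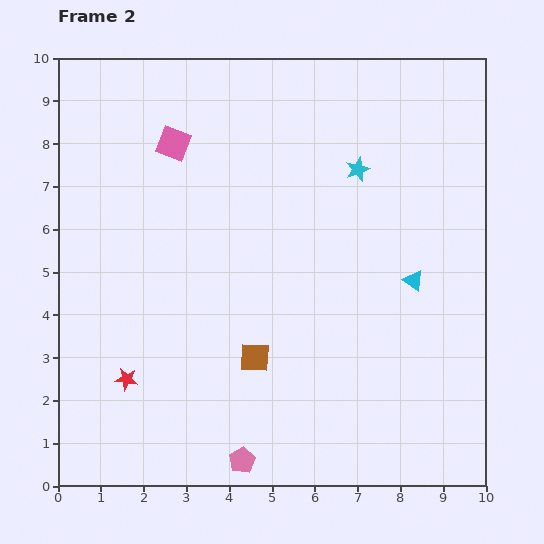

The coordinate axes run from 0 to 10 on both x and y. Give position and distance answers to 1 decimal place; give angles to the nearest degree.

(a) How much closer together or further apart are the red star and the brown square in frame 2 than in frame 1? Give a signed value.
-0.7

Distance in frame 1: 3.7. Distance in frame 2: 3.0.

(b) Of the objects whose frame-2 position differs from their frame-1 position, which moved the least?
the cyan triangle

(moved 0.7)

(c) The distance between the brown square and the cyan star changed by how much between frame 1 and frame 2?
-2.4

Distance in frame 1: 7.4. Distance in frame 2: 5.0.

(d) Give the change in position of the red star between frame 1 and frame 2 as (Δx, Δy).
(-0.2, 1.8)

The red star was at (1.8, 0.7) in frame 1 and (1.6, 2.5) in frame 2.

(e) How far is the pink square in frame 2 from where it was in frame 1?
1.2

The pink square moved from (1.6, 7.5) to (2.7, 8.0), a distance of √(1.1² + 0.5²) ≈ 1.2.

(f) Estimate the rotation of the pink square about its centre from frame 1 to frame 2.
19° clockwise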